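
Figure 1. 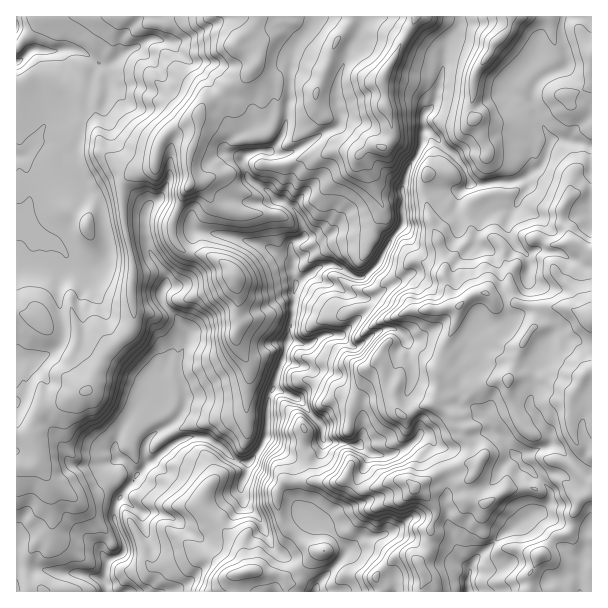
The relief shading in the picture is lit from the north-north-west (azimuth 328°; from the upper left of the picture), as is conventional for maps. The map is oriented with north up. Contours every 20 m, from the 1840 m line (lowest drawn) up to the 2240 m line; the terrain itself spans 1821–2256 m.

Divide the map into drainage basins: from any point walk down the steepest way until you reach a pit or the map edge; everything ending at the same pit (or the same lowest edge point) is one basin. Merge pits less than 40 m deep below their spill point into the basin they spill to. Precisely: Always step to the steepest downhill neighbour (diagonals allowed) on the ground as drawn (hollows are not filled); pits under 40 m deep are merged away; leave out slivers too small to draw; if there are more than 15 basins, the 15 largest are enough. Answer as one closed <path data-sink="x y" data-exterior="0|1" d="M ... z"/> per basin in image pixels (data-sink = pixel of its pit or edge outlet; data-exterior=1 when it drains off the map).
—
<path data-sink="104 581" data-exterior="0" d="M591 16l-331 0-2 2-4 8-19 18 19 19-1 6-11 11-14 6-10 11-9 3-9 8-1 8-4 4-24 10-11 13-4 22-3 3-19 6-10 8-2 33 11 51 0 60-5 7-25 24-13 30-4 4-24 12-17 3-13 16-1 10 6 15 1 14-9 7-13-1 1 125 268 0 1-10-3-4 20-12 14-13 7-1 15-18 12-5 15-18 27-11 11-1 13-13 23-14 22-8 15 0 3-2-8-7-2-8-6-9 0-9-7-4-5-10-15-9-3-5 43-13 21-9 8 0 2 2 0 12 12 30 7 9 17 9 8 19 9 2 11 6 6 0 14-13z"/><path data-sink="17 62" data-exterior="1" d="M258 16l-242 1 0 448 2 3 11 0 9-7-1-14-6-15 0-6 5-10 9-10 17-3 24-12 4-4 13-30 25-24 5-7 0-60-11-51 2-33 10-8 19-6 3-3 4-22 11-13 24-10 4-4 1-8 9-8 9-3 10-11 14-6 11-11 1-6-19-19 19-18z"/><path data-sink="468 591" data-exterior="1" d="M506 379l-8 0-21 9-43 13 3 5 15 9 5 10 7 4 0 9 6 9 2 8 8 7-3 2-15 0-4 4-11 1-32 19 18 16 3 6 0 6-6 12-2 23-10 12 6 12-2 17 105 0 2-2 0-15 9-18 16-19 16-5 2-6 0-11 5-9 0-6 15-10 0-35-2 0-12 12-6 0-11-6-9-2-8-19-17-9-7-9-12-30 0-12z"/><path data-sink="315 591" data-exterior="1" d="M416 488l-12 11-11 1-27 11-15 18-12 5-15 18-7 1-14 13-13 10-6 1 2 14 95 1 1-4-6-12 17-17 6-3 12 0 8 6 9-11 2-23 6-12 0-6-3-6z"/>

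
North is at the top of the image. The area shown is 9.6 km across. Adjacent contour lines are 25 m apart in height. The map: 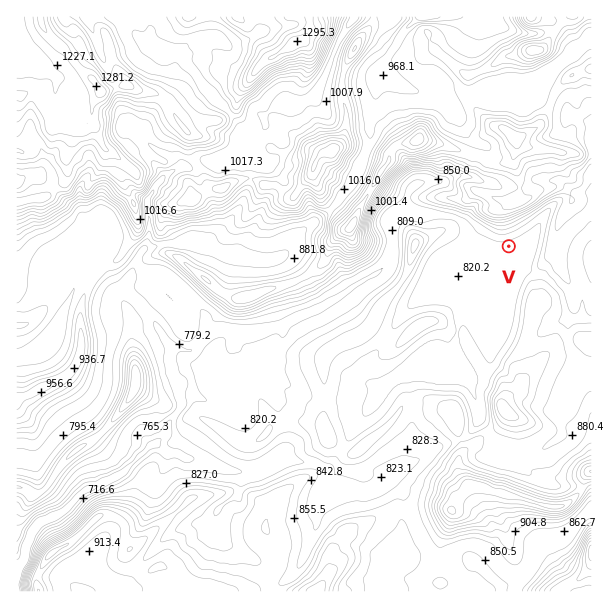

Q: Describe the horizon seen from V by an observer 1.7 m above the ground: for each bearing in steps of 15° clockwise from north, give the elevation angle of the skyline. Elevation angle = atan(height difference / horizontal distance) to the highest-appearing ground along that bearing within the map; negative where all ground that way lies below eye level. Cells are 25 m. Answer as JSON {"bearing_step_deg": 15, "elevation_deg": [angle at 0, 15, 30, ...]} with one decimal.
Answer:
{"bearing_step_deg": 15, "elevation_deg": [18.5, 16.6, 11.4, 5.1, 5.1, 5.5, 5.7, 5.1, 3.7, 2.2, 3.8, 3.1, 3.5, 2.5, 1.4, 2.0, 1.5, 2.1, 6.5, 7.7, 8.4, 8.8, 15.5, 18.4]}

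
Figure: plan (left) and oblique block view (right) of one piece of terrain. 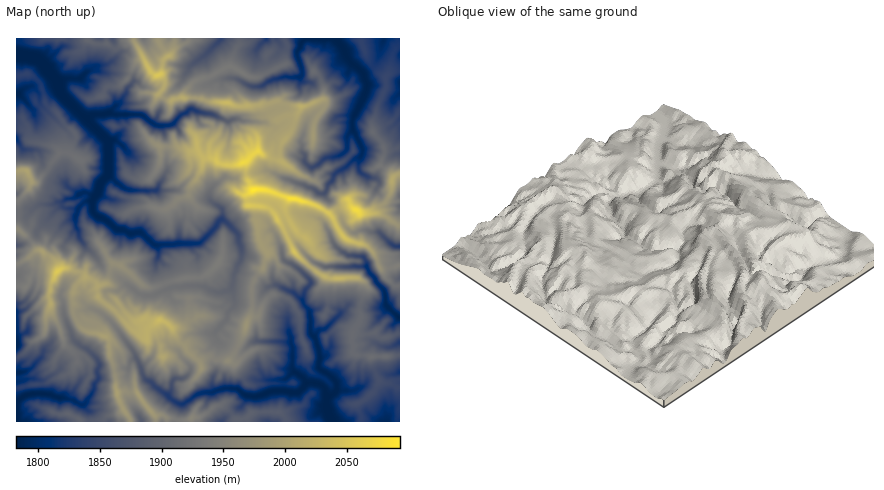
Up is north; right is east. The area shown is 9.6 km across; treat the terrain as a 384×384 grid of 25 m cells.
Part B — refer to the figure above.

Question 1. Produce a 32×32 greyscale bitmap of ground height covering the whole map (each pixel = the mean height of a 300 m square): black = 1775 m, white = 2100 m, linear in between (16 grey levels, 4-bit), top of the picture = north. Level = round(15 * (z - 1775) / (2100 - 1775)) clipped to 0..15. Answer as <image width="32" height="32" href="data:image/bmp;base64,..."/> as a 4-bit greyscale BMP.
<image width="32" height="32" href="data:image/bmp;base64,Qk12AgAAAAAAAHYAAAAoAAAAIAAAACAAAAABAAQAAAAAAAACAAATCwAAEwsAABAAAAAAAAAAAAAAABEREQAiIiIAMzMzAERERABVVVUAZmZmAHd3dwCIiIgAmZmZAKqqqgC7u7sAzMzMAN3d3QDu7u4A////ABI0VEV4aYZ3VVVEUyECMhITMiI2mJdTRmZDNDMhE0MiERIkNpmFNVMiIhERIREkMyNFVUaYZWV3REQyERESM0MjVWZWh2eIeXd1QyEhI0RDREZmWId5qZiIh2UiMTVmZTZWZnmXqpmYd4dkIzI1ZVQlh2iZiruqmHeIdSQiRmVURph5mJu7uZiHiXU0JDVlMjaYiYmqmYiId3iGRCREZCJmmJmpmHd3h3Zod1NGZmYkd5qaqYiHd3d2aHVVSJmWNnicqpiIdWd3d2eHdomIc3eImph4iHRWZndWmXmZhkWHaId1aGZSIzRnV5mauniZdXZ2RHUiI1RTRkipu7qbl1Z2VTQyIzV2ZkRYqrupuqiJZlQyE1Znh3dlery7u7vbqHZUMRJFZniHZ6zM3bicuZiIZTISI0RnmHm93KhmaIZ5mWVVMSVnaJqZq6mJh0VUenZmZkE0V3irvNyqp1RDJXdEVmZBIleJu8vNy5d2MiNlNVZkIRR4eau6vLqol1IUVERFUhI0YzWpmJqqqZdSJVQyNCAREiRkVVeJmqqYQhRDIjICMyRomWirqqqqqnMSMhIgE0VFiZmYiIZndWdUITIiEBE0Vnund3ZmUzJFQhEyIQEiI1ebp1Z3dmZSVCESMwASRERXqahkVmVVUkMQIiISI0VVaImZdkVlNEERESIS"/>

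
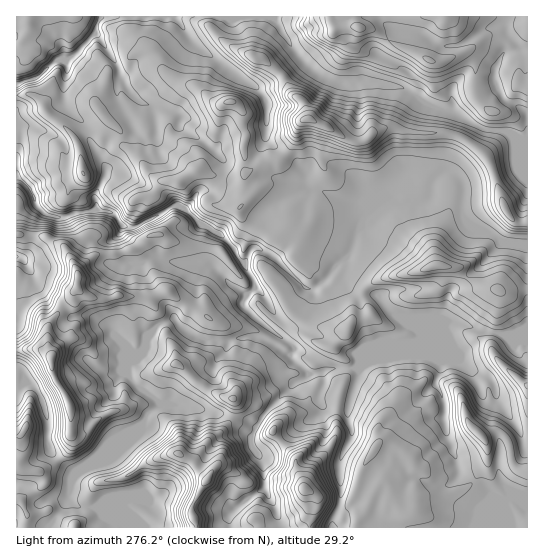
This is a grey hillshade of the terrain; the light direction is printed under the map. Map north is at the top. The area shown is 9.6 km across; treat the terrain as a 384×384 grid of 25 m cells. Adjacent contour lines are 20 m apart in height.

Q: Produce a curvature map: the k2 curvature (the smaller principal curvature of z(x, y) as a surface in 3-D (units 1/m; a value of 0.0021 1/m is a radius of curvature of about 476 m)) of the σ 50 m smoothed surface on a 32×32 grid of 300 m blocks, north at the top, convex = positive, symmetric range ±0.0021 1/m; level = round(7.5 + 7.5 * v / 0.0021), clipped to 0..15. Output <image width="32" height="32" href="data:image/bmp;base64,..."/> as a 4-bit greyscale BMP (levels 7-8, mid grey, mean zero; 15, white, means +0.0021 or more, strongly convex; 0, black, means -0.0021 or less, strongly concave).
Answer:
<image width="32" height="32" href="data:image/bmp;base64,Qk12AgAAAAAAAHYAAAAoAAAAIAAAACAAAAABAAQAAAAAAAACAAATCwAAEwsAABAAAAAAAAAAAAAAABEREQAiIiIAMzMzAERERABVVVUAZmZmAHd3dwCIiIgAmZmZAKqqqgC7u7sAzMzMAN3d3QDu7u4A////AHZXZ3d0Z1WIRmFnd3d3d3d1ZWd3ZHRVNjd3N3d4d3d3RmZlRFQ2VXBphxd3d2d3ZndlRFZlVXVxVoQ4d3d2d1hlNTdUeIZ4NDg2J3eHdWZVhDlzdTV1VDZTZTWHeGRnZGQ3ZEVkVFVThUVGh3dFhmRCOFR3VlQ1ZFdmRnd3RmRGUGZWZVdmaHZVd2V4hThGRkRldmZ2dkh2ZlV1d4hGRGU2hEd3Z3dWZ3VlVmVVZlZjR2V2Z2dkRFZUZ2Vnd3dnRzdXZXdVNodjV2eGdnd2U1ZHVEVWdGd3Jmd3dnVVVniGdFh2hnd3djN3Z3ZFZ3Z4lnZHZVZnZmU2dGZ3ZVRFZ4Y2R1RlZWZmGCeHd2Z4h1SGVmZEZ2d3cDJnd3d2Z3ZWVYdliQB3YwV3iId3d2ZmZTRAAAEFATJ3d4eHd3d3d2SFYZc0aYIld3Z3d3d3d3dmhBV1gmRWhGd3Z3d3d3d3ZnRIhoNWdWhmd3Z3VWd3d1dWR4VWd3Z3R2ZVVVdlVVV4V2ZGV3ZnZXZzVlZ2hXh3Y0ZWdmd3d1VmclqHdYhmUxZlR2aHdmZniII0dWVmVEWHVAZmd2Z3d1QiV1RFVEZkhlhgVHhHh3diNnU1ZFZXdWZ3iCFlZ3d2NZhjZWdVeHd3V3doE3eHZXZmVFhmV2VVV3d3eHJEVVZlZlVnZ2ZniHZ3"/>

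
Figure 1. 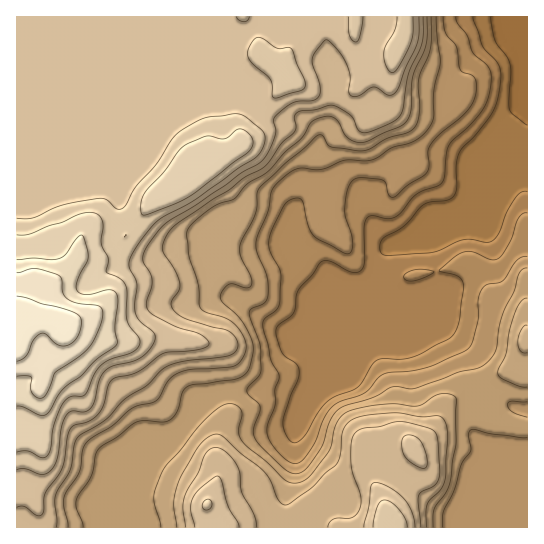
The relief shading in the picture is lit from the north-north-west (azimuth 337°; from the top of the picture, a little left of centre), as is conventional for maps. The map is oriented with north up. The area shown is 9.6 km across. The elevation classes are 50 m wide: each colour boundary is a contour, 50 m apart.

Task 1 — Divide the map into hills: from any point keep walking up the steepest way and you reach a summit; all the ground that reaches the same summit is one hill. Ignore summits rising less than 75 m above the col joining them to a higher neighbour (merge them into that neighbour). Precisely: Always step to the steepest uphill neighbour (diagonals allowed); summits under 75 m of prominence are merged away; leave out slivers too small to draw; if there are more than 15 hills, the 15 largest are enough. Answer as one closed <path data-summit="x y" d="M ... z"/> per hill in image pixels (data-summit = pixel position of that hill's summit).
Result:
<path data-summit="17 319" d="M527 16l-511 1 1 511 125 0 1-11-6-19 0-11 4-13 14-20 25-21 23-30 19-11 37-3 18 0 29 11 6-9 35-85 16-18 12-7 15 16 12 8 11 0 21-6 6-5-9-56 16-9 26-5 8-14 8-21-1 34 25 12 15 2z"/><path data-summit="389 527" d="M375 281l-12 7-14 14-38 93-11 19-5 21-2 38-8 25 0 29 242 1 1-118-14-3-23-12-7-8-4-8-8-26-11-12-24-21-40-17z"/><path data-summit="207 505" d="M277 389l-55 3-13 7-10 8-19 26-25 21-14 20-4 13 0 11 4 11 2 19 142-1 0-29 10-33 0-30 5-21 8-15-5 1z"/><path data-summit="526 341" d="M489 189l-8 21-8 14-26 5-16 9 9 56-6 5-29 7 32 14 35 33 8 26 4 8 7 8 23 12 13 2 1-171-23-6-17-9z"/>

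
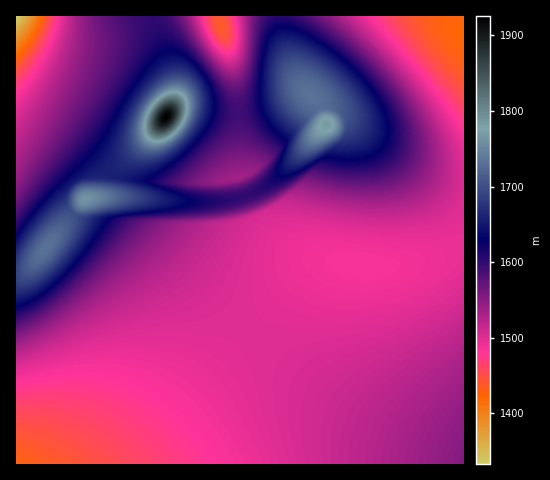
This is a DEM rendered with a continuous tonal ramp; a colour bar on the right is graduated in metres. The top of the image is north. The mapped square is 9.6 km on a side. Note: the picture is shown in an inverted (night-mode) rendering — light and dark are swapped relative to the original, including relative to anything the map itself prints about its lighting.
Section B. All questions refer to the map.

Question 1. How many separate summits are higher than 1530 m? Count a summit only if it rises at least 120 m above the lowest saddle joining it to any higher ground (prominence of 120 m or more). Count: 2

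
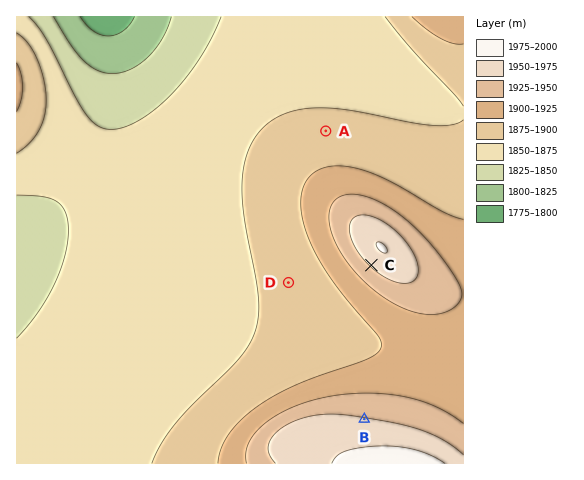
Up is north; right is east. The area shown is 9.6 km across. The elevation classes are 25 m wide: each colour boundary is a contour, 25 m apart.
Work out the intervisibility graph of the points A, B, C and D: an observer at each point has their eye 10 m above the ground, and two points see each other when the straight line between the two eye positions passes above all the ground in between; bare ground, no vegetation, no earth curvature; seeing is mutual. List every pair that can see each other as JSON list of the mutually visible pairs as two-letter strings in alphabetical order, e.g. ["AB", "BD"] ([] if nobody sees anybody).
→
["BC", "BD", "CD"]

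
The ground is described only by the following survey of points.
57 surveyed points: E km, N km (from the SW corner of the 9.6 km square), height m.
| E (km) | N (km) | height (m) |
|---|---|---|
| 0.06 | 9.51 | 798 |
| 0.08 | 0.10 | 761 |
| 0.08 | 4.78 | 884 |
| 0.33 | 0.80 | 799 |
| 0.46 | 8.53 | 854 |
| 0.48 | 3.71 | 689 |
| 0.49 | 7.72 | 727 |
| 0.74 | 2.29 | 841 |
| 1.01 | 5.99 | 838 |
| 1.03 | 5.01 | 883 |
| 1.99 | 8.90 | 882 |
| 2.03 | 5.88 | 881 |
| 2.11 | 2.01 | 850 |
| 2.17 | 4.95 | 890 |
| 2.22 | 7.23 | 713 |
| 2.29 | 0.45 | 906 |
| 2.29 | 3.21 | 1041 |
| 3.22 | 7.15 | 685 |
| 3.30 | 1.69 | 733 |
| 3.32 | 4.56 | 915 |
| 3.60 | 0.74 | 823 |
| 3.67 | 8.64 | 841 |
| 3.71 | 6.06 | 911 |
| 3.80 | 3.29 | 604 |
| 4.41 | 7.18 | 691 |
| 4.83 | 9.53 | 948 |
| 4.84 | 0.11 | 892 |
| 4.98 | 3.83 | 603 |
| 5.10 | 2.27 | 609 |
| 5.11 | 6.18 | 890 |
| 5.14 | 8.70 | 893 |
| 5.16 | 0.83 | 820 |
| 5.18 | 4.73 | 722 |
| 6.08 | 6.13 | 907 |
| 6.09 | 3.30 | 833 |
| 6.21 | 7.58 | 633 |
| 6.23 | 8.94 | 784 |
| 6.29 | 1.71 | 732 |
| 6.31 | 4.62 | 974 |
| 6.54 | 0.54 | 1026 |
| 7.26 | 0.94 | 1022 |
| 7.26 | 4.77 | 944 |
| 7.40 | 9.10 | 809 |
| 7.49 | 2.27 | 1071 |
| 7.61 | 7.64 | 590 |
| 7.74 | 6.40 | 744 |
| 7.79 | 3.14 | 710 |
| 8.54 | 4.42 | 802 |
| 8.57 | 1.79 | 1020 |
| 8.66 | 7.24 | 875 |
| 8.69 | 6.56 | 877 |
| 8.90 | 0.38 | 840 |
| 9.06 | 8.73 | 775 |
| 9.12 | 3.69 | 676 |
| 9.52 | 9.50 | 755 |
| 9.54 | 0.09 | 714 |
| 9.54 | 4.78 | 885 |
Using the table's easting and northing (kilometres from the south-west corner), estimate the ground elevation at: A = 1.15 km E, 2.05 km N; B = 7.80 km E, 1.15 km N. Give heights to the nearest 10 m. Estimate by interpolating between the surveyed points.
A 880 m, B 1070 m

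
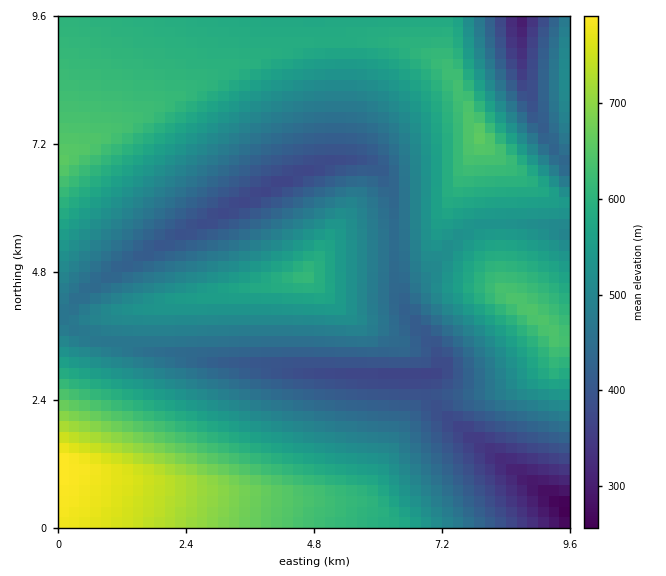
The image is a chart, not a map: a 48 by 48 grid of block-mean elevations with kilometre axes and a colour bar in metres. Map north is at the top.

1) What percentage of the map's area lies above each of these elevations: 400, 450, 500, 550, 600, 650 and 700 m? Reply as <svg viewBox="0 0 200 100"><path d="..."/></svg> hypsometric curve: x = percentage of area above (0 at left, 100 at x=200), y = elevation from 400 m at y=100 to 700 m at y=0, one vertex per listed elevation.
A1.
<svg viewBox="0 0 200 100"><path d="M180 100l-29-17-34-16-35-17-38-17-28-16-6-17"/></svg>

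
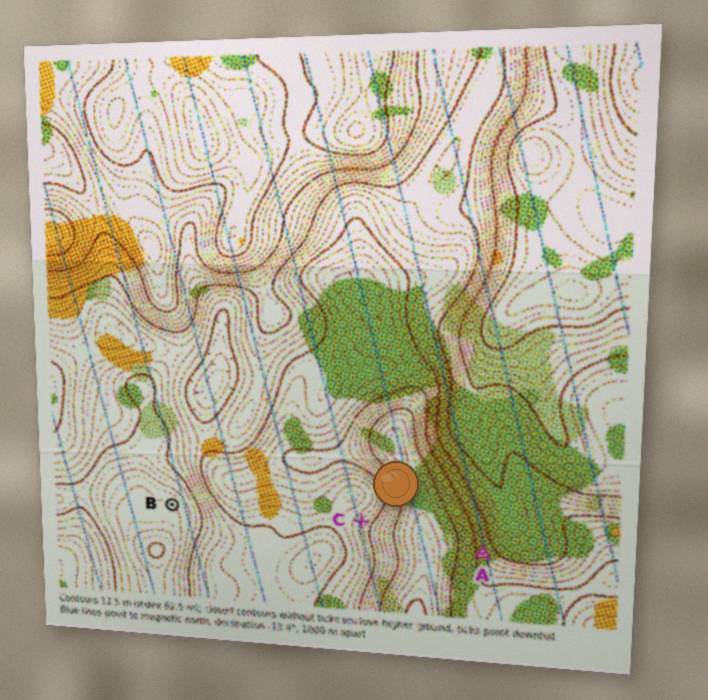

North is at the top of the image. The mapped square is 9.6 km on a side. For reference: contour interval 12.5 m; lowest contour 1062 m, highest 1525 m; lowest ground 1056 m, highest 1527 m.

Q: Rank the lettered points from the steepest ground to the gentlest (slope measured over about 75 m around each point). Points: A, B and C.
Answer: A C B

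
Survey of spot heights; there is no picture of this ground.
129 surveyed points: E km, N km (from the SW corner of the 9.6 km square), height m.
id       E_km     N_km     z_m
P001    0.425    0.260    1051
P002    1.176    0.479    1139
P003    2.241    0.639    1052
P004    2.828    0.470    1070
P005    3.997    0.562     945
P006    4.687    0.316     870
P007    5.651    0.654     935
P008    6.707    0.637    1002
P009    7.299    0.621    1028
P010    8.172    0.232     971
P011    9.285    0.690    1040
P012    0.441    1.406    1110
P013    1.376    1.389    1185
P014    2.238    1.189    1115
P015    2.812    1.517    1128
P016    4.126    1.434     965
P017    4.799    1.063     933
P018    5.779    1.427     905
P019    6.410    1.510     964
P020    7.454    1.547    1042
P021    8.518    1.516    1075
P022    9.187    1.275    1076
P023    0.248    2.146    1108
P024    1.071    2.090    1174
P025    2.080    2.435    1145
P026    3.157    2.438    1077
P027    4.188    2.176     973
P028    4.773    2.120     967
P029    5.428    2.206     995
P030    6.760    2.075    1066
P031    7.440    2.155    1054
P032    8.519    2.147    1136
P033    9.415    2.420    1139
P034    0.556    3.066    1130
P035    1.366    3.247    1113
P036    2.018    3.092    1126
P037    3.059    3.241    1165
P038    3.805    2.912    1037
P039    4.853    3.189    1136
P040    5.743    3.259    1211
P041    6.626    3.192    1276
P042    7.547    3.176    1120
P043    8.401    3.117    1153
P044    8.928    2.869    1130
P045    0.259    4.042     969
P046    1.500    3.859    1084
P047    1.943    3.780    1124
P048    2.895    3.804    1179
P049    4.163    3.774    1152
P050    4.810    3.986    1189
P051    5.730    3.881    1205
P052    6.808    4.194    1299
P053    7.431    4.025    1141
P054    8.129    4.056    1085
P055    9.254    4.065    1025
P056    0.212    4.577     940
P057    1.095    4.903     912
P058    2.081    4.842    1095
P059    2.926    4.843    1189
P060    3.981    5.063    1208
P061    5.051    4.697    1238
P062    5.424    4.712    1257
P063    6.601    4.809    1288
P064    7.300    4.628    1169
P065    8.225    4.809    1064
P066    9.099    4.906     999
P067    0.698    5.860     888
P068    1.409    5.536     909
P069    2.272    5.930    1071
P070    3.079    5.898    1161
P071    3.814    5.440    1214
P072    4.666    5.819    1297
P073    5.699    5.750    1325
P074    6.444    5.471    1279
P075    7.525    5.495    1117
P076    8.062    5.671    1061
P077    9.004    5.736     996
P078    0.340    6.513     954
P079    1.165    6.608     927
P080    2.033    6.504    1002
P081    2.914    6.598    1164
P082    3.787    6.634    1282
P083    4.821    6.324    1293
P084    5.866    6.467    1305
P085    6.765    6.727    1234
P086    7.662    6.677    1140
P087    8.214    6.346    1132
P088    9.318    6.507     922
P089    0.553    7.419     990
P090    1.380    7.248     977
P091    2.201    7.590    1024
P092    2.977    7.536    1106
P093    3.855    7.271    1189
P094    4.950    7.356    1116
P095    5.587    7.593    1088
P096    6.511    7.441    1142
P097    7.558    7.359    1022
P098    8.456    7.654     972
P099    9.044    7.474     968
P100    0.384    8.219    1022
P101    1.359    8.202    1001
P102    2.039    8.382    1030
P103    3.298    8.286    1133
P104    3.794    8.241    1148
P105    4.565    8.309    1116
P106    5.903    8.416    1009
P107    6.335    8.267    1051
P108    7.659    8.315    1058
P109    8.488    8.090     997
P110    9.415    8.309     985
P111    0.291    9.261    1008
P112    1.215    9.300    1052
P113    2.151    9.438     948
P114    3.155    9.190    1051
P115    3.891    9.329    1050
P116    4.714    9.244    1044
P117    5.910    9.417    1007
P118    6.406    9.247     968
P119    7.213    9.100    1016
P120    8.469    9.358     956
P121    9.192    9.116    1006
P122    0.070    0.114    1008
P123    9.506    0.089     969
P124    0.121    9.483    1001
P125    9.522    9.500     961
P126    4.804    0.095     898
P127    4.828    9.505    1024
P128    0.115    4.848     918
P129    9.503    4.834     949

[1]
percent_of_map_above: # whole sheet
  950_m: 91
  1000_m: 76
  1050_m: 58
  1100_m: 42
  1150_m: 26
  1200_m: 13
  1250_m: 7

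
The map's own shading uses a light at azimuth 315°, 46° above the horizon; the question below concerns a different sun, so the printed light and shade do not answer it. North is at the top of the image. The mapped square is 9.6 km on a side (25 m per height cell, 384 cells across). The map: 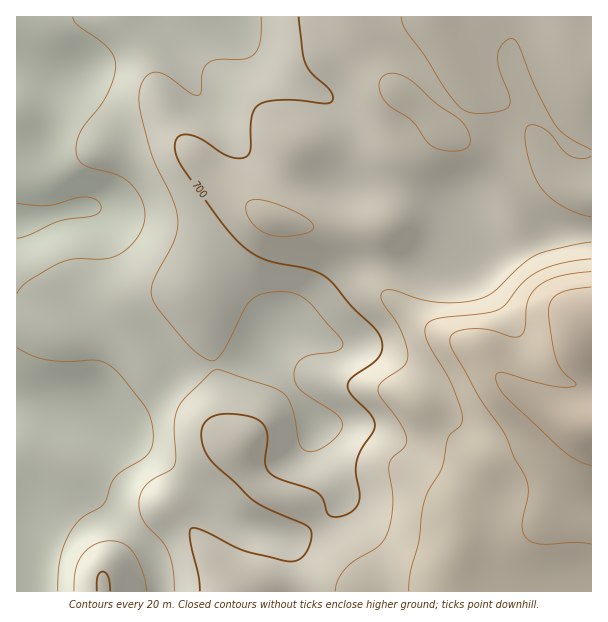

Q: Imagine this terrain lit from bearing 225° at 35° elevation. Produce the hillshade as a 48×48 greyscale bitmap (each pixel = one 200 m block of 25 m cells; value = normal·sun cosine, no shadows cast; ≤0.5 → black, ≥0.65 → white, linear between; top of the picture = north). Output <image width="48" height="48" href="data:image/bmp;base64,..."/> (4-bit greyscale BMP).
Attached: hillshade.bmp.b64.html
<image width="48" height="48" href="data:image/bmp;base64,Qk32BAAAAAAAAHYAAAAoAAAAMAAAADAAAAABAAQAAAAAAIAEAAATCwAAEwsAABAAAAAAAAAAAAAAABEREQAiIiIAMzMzAERERABVVVUAZmZmAHd3dwCIiIgAmZmZAKqqqgC7u7sAzMzMAN3d3QDu7u4A////AIibupdVVoqqmHZlZniIiIiZiId3iIiIiIiauoZVV4q6mGVVVniId4iZiId3iIiIiIiaqXVEV5u6hlRFV4iHd3iZiIh4iIiIiIiZmGVFaKuoZERVd4h3d3iZmIh3iIiIiIiYh2VWiruWREV3iYh3d4mZmId3iIiIiIiIh2Zoq7p1RWiZmYd3d4mZmId3iIiIiIiIh3eJu6dUV5qqmHd3eJqZmId3iIiIiIiIh3iaqXVFiaqph2Z3iaqZiId3iIiIiIiIh3iJl2VomqmHZVZ4mqqYiIiIiIiImYiId3eIdmaKuph1VVZ4mqmIiIiIiJmZmYh3d3d3d3iqqpdlVWZ4mpiIiIiIiZmaqnd3dmZneJqqqYdlVWd4mYeImYiIiZqqqndmZmZniaupmHZVVmd4iIiaqYeImqq6qmZmZmd4mrqph2ZVVneImZq7mHiaq7qqmHd3d3eJqqmYdlVEVniau8zKh4m7u6mYd3d3d3iaqpiHZlVFV4mrzMyod4vMuph2ZoiIiImqqYh3ZlVVaJqru6mHaKzcqHZmZoiIiJmqmYiHdmVmeJmYiIdmeb3Kh2Z3iJmZmZmpmIiIdmZ3iId3d3d4m9y4ZWeImZmZmJmZiImYh3d3h3ZneIiavMuWVWiZqoiIiIiYiJmYh3d3d3d4maq7zKhlRXmqqYiHd4iYiJmYh3d3d4iaq7u7qXVERoqqmYd3eIiIiZmYd3d3iImrvMupdUM0V5qpiHd3eIiIiZmId3d4iZq7u7mGQzM0aKqYd3d3iIiIiZiHd3eImau7updURERWeJmHZXd3iHd4iIiHd3iZqruqmHVVVWZneHdlRHd3d3d3iIh3d4mqq7qph2ZWZ3d3d2VDM2Z3dmZ3iIiHiJq7uqqYiHd3d3d4iHVDM2ZmZmZ3iIiIiau7qpmYiId3d3eIiHZVRGZmZmZ4iIiJmry6mYiIiId3d3eImIdmZnd2Zmd4mZmZq7uoh3d3d3Zmd3iJmHeIiIiHd3iZmqqqu6mGZmZmZmZmd3iJmHiZmZiIiImqqqq7updlVVZmZmZ3d4iZiImZmIiImaqqq7u6qHZWZmZnd3d4iIiZiImId4iJmqqqq7u6hmVnd3d3iIiIiJmYiIiHd4iJmqmZq7uoZVZ4iHd3iJmIiZmIiIh3d4iJmZiJq7qGVWiZh3d3iJiImYiHiId3d4iJmIeJq6hkRnmYd2Z3iIiIiId3iId3eIiIiHeJqpdUV4mHdmZniZiIh3d4iHd4iIh4iHiJqXZVaJmHZmZ3iZmId3eIiHeIiHd3d4iaqGVWiZh2Zmd4mpmHd3iHd3eIiWZ3d4iZl2VniIdmd3iJqph3eIh3d3iImXd3d4iZh2Z4iHZneIiZmYdneIh3d3iJiHeIiImZh2d4d2Z4iJmZmHd3iId3d4iIiIiIiZqph3d3dmeImZmZiHeIiHd3d4iIiIiImaqph3d3d3eJmZmYiIiIiHd3d4iIh4iImaqYd3d3d3iZmZmIiIiIh3d3d4iIh4iImZmId3h3d4iZmZiIiIiIh3d3d4iIhw=="/>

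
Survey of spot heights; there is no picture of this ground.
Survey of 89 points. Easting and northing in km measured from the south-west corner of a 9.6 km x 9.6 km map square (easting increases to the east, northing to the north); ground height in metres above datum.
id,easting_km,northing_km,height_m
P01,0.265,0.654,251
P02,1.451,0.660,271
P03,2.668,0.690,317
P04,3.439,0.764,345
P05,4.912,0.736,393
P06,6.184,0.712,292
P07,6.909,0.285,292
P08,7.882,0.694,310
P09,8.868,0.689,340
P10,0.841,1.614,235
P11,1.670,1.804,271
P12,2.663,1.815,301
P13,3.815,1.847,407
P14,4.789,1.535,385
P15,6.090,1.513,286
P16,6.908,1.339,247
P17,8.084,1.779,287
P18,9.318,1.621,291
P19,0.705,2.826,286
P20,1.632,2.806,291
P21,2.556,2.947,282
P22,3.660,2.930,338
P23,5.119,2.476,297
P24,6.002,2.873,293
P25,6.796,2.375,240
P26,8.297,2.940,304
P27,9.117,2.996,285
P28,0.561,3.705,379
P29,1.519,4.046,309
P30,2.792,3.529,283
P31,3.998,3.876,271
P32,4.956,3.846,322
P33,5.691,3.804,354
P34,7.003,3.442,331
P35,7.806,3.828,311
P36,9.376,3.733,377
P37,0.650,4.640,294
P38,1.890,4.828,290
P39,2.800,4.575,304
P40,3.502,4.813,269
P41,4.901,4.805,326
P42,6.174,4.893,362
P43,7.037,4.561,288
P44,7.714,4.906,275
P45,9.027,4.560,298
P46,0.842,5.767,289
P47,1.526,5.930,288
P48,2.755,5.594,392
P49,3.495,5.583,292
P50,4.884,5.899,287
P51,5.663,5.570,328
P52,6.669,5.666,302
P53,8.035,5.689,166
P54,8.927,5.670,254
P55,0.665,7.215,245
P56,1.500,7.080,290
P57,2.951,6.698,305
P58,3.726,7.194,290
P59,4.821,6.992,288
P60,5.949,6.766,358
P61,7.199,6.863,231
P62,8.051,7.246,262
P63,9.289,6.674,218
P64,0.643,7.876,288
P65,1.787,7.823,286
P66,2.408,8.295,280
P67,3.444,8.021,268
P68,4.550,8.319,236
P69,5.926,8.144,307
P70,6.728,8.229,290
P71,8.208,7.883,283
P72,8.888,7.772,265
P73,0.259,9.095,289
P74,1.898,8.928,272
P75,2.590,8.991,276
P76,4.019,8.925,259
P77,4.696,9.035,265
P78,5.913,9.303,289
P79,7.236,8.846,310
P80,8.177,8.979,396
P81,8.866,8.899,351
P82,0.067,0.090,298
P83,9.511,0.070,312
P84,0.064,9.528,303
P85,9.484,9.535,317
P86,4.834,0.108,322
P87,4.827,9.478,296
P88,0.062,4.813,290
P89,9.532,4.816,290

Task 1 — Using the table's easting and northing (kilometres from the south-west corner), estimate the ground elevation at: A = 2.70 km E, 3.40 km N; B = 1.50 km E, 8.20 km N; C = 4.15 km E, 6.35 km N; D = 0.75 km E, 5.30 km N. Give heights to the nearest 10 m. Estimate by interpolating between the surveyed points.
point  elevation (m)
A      290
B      270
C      300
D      290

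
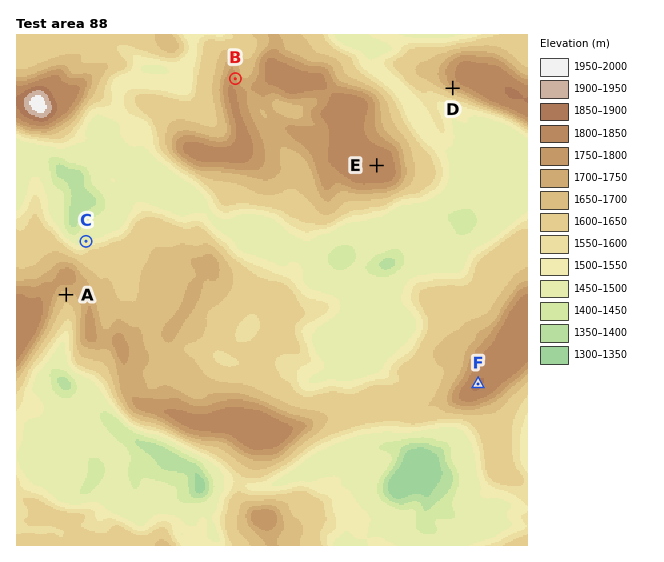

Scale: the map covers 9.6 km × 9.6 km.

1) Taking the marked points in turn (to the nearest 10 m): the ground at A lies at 1680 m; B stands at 1760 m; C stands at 1500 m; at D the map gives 1730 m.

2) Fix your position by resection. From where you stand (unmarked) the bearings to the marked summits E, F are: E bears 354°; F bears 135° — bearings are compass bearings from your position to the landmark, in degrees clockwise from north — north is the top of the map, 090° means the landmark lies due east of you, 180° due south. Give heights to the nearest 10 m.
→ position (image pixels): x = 390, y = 296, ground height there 1490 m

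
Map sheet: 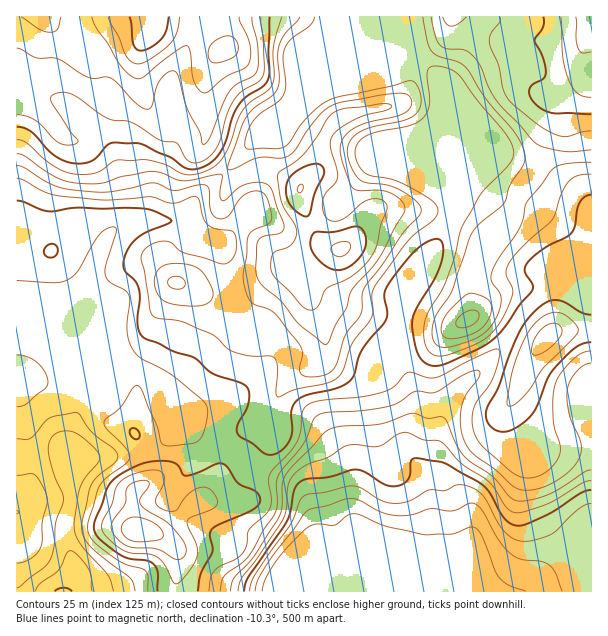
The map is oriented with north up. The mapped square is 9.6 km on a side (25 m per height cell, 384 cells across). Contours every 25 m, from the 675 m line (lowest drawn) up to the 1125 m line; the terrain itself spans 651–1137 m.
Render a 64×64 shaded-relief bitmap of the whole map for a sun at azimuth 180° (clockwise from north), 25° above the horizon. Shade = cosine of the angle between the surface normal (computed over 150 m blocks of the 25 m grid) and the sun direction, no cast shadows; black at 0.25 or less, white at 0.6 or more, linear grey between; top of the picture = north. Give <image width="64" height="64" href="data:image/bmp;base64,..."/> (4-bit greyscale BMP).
<image width="64" height="64" href="data:image/bmp;base64,Qk12CAAAAAAAAHYAAAAoAAAAQAAAAEAAAAABAAQAAAAAAAAIAAATCwAAEwsAABAAAAAAAAAAAAAAABEREQAiIiIAMzMzAERERABVVVUAZmZmAHd3dwCIiIgAmZmZAKqqqgC7u7sAzMzMAN3d3QDu7u4A////AJq7uYh4iZh3eIiIiaqpiHeIiId3d3iIiIiIiJmZiIiIqru5iIiaqYeJmYmavMuYh4iIiHd3eIiIiIiImZmYiIiqu6mZqrzcupqqmrzu7bmIiIiIh3eIiIiIiIiZqpmIiKqqmZvN3v/tu6marN7uypiIiIiIiIiIiIiIiZqqqZiImZmJrN7v//7Kh3iJm97sqYiIiIiIiZmYiIiJqqqpiHeYiIms3u7v7admZ3d4ve7KmIiIiJmZmZmZiJq7uqmId4h3iJmruqqYZVZ4iIic7tupmIiZqqqpmZmZmru6qYh3iIiIdmd2VEM0aJqqqqvdy6qZmaq7u6qaqpmrzLuqmIiIiJh1RERDISR5qqqqu7uqu6qqu8zLuqqqqqvMzMuqmHeIiHZUVVVURWiZmImamJq7u7u8zMu6q6qqu7zN3cuqZnd3dlVWeIh2Vmd2Z3d3iru8zMy7u7qqqru7vN3d3ctWZmd2RERWiZdURWZmZmeau7zMu6qqqqmrzdzMzd3d3WZmZ3YyEBJGd2RFZmd3iru7u7u6mZmZmazu3My7vM3dd2Z3d0IQABJGZUVmd4ms3Lu6qqmYiImave7su6qqq7x3dnd3ZVRDMjRWVWd4ib3duqqqqZiImqq93cupmZmZmoh3d3iZmZhlRFZmZ4iJrN26qZqpmYmqqrvLuph3iIiIiIiIibu7qYdmZmZ3iImau7qZqqqZmqqqqqqph3d3d3eZmZmau6qXd3d3d3eIiIiZqqqqqqqqqqqZmZmYiHdmd5mau6qZh2Znd3d3d3eIh3iaq7u7u7qqqYiImqqYh2Z3mZqqqHZmVmd3d3d3d3iIeJq7u7u7u6mph3eJqpmHd3eZmamHZlZmZ3d3iHd3d4iavMzMu7u7qamHZmeJqYd3d5mZmHd2Zmd3d3iIiId3eazd3Mu7u7qqqYZURXmZmHd3iIiHd3d3d3d4iZmZmId4rO7tuqqqqqu6l1RFaJqYiHeIh3Z3d3d3d4iZmaqZiHibze25mZmau8y5dlVnmaqph3d2Znd3d3eImZmZmqmZh4iau6mHiImrzdyoZVaJq7qYVVVnd3d3eJmqqZmZmZmHd4iamYd3iavN7tuWVXm8zLtEVnd3d3eJqqqpmZmZmYiIiJmZmHd4ms7//shVaKvN3VVnd3d3eIqqmZmZmIiIiZmZiJqpiIiJve//63RWirzNd3d3d3d4iaqZmZmYiIiJqqmZmrqZiIiKzv/8lURomap3d3d3d3d4mqqZmZiIiZmqqZmqupmIdmeKzdy3QzVWZnd3iHd3d3eKq6qpmImZmqqpmZqpiIdlVFZ5q7ljIjNEiIiIiIiHdom7u6mIiJqqqpiImId3d2VDNEV5qoYyM1aZmZmYiZmHibu6mId4mrupiIiIh3d3ZURERFaJmGVFd6qqqpmZqqiJqpmHd3iauph4maqZmId2VFZlVWiIdmd3qqqqmZmaqYd3d2ZmeJqpiIiru8y6h3dlVnd2Znd3d3eZqqqZiImZhkREVVZniIiIibzMzMuYd2VWeIh3d3d3d5mZmZiHd4h2QyI0VWZ3d3iau8zMy6mHdlVomZmYh3d3iIiIiId2ZmZUMzRWZ3dmeJmZqqq7upiHZWeaqqqYiHeHd3eIiHZVRVVVVnd3ZVVnh2Zniau7qZh2ZomqqqqYh3d3d3iIhlRERWeJqoZDNGd2QzVniru7qHZVZ5mqqqmHd3d3eImYdlVVZ5vLhjJGiYUyJFeJq7updlVWeJqqmIeIiIiZqqqZiIiImsuXVXm6hkM0V4maqpl2VVVniZmIiImZqrvM3Mu7u6mJq6iImruXZlRWd3d3d3dlZmeIiIiImavN3u7u3cvMy5iKu6qZqpiIdTNEQzRXd2Zmd4iIiJmqvN7/7t3cy7zduHm83Kh4maqFIAARNWd3dVZ4iImZmbvN3u7dzMzMzO/8h5vcp1V5qXQQABRXd3d2VVeIiZmqzM3d3cu7vM3d//+3Z5mFM1eHVDM0V3d3d3dlRXiJqrvMzNzMu6u7zd3e/9lUREMiRWZUVnd3d3d3d3ZVeJq8zMzMy7uqq7vN3KrN23QhIiNFZmZ3d3d3d3d3d3eJq7zMu7u5mZmru7y6iJq7ljIjNFVnmZh3d3d3d3d3iZqru7vLuph3iaqru6mIiaqoZWVERnm826qYh3d3d3irqqu6qsy5h3d5qqq6iIiJmaqYd2Q1ec7//tyod3d3isu6qqqqy5h3d4mZqqmImZmaq7qYdDNGm97//sqHd3iszLuqqquph3eImZmqmIiJmZq8zLmGQhI1eKu7uod3iczLqqmau3d3eJmZmaqYiImYms3uyodkEAASNFeId3eby6qZiImqd4iJmZmZqZiIiZmazu7Kh3dTIQAAJFZ3eKuqmId3iaqImZmqmZqqmZiImavN7ah3d3dmVDIjVniKqpiId3eJmZmZmaqZmru6qYiZq8y6hnd3d3d3dlRXmqupmId3eImZmZmaqZmavMy6mImrupdmd3d3d3d3dmi8y6mYiHeIiIiZmaqYiZqrzMuYeJmYdmeHd3d3d3d3ec3bqZiIiIiIiJmaqYeJmZq8y6hmd3dmiaiHd3d3d3d5u7qZiIiIiIiImZqYd4mpiIqql2VVVVaKu5h3d3d3d4maqph3d3d3d4iZmYh4iamHeJmHdVVVVoq7uXd3d3d3iJmZmHZmZ3d3eJmZh3iJmYd3iId3VVZmibu5d3d3d3eImZmId2Znd4d3"/>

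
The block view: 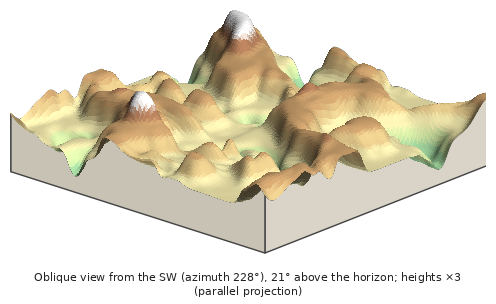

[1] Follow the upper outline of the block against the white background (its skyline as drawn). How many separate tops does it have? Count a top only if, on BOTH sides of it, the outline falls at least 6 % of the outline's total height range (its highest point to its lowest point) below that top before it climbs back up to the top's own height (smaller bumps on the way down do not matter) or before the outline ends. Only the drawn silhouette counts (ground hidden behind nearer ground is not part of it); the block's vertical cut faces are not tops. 6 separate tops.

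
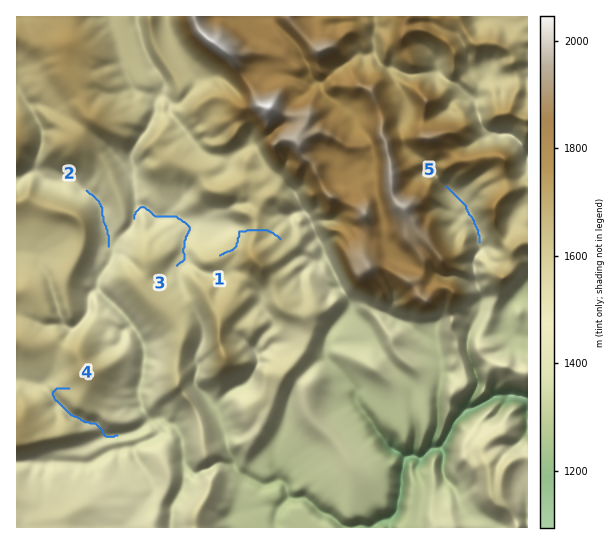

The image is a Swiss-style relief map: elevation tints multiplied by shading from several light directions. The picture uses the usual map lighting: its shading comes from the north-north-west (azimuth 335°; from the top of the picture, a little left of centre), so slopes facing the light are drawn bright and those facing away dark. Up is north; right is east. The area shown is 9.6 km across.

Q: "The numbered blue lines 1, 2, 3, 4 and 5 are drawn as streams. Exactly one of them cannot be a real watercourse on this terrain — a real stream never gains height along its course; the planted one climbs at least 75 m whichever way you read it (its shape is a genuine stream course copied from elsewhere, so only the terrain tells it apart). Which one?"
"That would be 1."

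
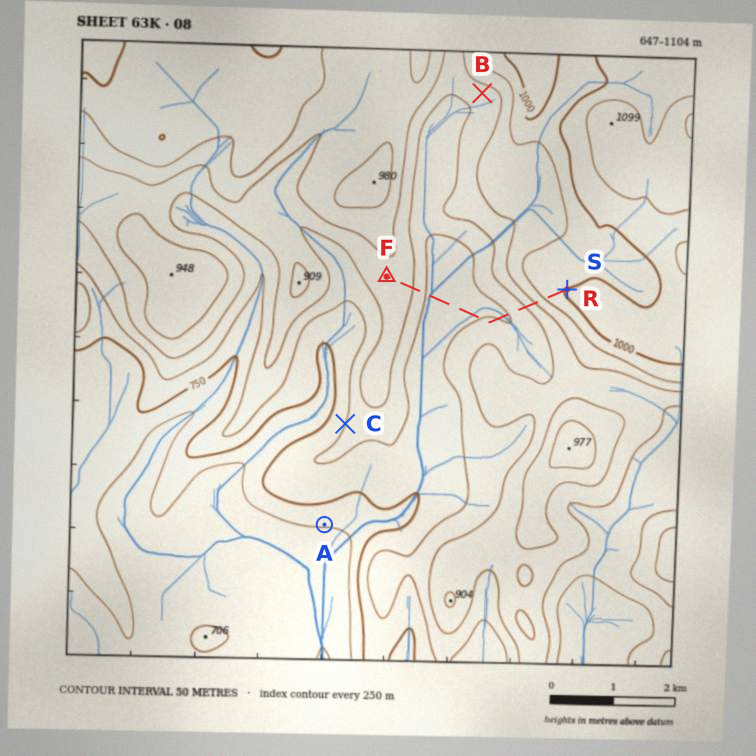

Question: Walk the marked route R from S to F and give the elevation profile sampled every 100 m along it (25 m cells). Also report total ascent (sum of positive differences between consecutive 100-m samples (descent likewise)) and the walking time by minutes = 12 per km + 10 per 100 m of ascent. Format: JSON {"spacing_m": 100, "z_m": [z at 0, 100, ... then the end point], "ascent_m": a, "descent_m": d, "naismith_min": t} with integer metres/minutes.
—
{"spacing_m": 100, "z_m": [1000, 997, 987, 970, 945, 915, 883, 853, 828, 810, 800, 798, 801, 808, 805, 798, 790, 789, 789, 789, 789, 789, 789, 789, 794, 814, 838, 859, 874, 882, 885, 884, 884], "ascent_m": 106, "descent_m": 222, "naismith_min": 48}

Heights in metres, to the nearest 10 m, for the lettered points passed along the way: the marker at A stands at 710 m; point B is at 880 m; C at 800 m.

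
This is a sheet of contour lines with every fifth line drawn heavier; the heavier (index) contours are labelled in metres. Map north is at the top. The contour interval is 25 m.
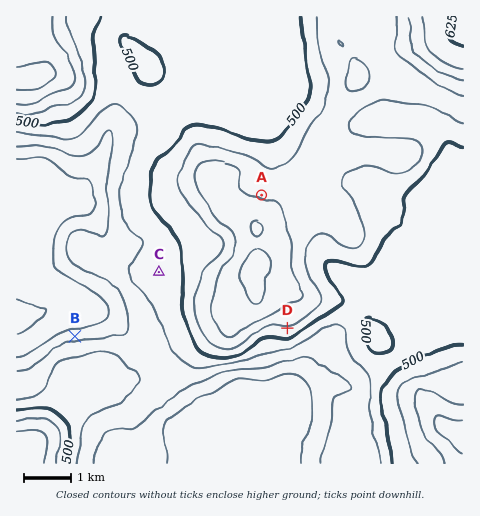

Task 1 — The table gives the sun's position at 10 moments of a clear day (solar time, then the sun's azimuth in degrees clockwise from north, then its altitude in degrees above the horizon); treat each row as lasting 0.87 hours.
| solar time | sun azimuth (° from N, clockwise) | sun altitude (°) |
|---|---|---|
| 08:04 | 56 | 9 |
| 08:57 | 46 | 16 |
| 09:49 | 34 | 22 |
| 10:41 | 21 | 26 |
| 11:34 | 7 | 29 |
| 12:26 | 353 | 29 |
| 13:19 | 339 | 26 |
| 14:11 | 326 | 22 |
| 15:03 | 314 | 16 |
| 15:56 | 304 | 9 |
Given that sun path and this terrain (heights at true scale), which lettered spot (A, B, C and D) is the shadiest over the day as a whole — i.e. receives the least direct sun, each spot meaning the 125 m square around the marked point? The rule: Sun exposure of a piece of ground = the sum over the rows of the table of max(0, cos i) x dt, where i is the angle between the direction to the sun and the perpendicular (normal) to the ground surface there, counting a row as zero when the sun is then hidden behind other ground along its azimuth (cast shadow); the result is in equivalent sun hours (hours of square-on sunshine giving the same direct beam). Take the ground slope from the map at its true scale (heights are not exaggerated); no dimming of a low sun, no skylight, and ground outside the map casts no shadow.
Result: D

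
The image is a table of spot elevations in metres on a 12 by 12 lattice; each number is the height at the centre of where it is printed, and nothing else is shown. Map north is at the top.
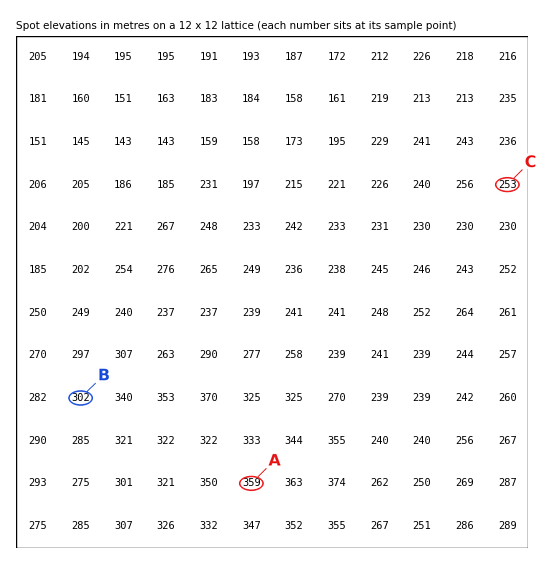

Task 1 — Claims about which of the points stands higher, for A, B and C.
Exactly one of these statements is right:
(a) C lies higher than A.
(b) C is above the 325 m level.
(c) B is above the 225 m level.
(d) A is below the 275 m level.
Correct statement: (c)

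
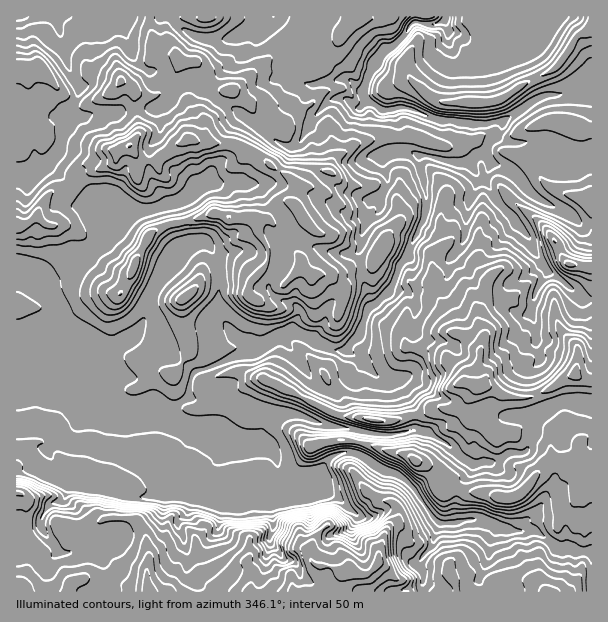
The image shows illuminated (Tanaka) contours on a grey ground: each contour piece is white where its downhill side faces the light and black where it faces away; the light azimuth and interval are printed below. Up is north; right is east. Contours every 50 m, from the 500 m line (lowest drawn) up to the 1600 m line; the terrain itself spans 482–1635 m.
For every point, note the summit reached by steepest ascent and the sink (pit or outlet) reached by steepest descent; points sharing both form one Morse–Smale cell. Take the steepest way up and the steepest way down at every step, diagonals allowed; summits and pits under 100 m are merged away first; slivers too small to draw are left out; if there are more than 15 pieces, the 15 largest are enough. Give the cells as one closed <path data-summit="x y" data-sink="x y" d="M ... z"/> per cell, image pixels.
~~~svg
<path data-summit="351 572" data-sink="446 18" d="M591 85l-19 3-17 8-15 1-33 23-18 4-48-3-36-13-13 2 6 15 2 25 8 1 12 5 0 9 7 32-1 18-17 34 0 5-11 15-4 15-4 7-23 20-7 24-11 10-2 5-15-1-32-15-12-2-37 22-15 2-27 12-14 4-5 9-2 17-14 10-4 0-8-5-37 3-11-8-4-9-9-9-65-26-7 0-4 3 0 12 3 6 5 5 31 16-14 1-6-3-12 0-16 4 0 193 83 1 5-23-4-20-8-6 16-3 8-6 4-9 0-16 2-12 45-1 16-14 7 9 2 9-5 12-9 9 0 6 4 7 6 23-1 16 11 14 0 5 224 0 2-16-6-12 15-19 6-23-7-6-16-24-9-11-15-9-5 0-12-6-9-8-11-5 5-15 0-6-3-2-24-3-3-2 8-20 0-6-4-6 21-18 8-13 15 16 6 2 14 0 10-6 2-12 0-18 4-8-2-10 3-9 0-14-3-6-8-6 25-2 16-7 3-6 0-13 16-24 4-32 10-25-2-8 7 1 5-5 3-7 21 7 12 16 19 16 21 9 15 12 6 1 7-2z"/><path data-summit="228 216" data-sink="446 18" d="M243 115l-8 7-6 9-3 25-14 14-8 14-26 19 10 40 10-2 8 1 8 12 6 30-2 30 18 23 15 6 6 6 31-17 8 0 31 16 20 2 2-5 11-10 7-24 5-5-10-27-4-27 3-6 0-10 3-9 6-11 9-6 1-13-18 2-39-21-5-5 0-39-9-8-7 12-8 8-7 0-14-7z"/><path data-summit="483 386" data-sink="446 18" d="M479 174l-3 0 2 8-10 25-4 32-16 24 0 13-3 5 0 10 13 15 5 11 0 19-5 7-8 1-6-2-16-2-14-8-4 12-1 27-7 8-5 2 5 3 12 24 1 21 14 4 15 9 18 16 11 6 18-1 21-11 12 0 4-3 7-18 1-11 10-11 9-6 9-3 28 1 0-101-8 0-23-20-10-6-9-10-20 14-15 6-15-4-10-8-2-6 1-9 18-14 17-18 0-4-20-21-12-23z"/><path data-summit="129 146" data-sink="446 18" d="M300 16l-25 0-14 12-37 12-27-3-18-11-8-10-21 0 0 11 6 24-10 18-14 16-12-3-9 10-21 11-12 1-4-2-7 11 1 10-4 8-3 13-13 21 14 11 13 4 9 6 7 15 12 12 5 16 2-5 13-12 32-2 33-12 20-18 4-10 14-14 3-25 13-16 24 17 6-12 2-9 7-5 12-3 9-8 6-11-8-4-8-9 0-11 9-30z"/><path data-summit="513 497" data-sink="446 18" d="M363 362l-8 13-21 18 4 6 0 6-8 20 3 2 24 3 3 2 0 6-5 15 11 5 9 8 12 6 5 0 15 9 30 41 21 1 7-3 17 0 25 10 27 0 27 20 8-2 6 4 17-1-1-149-27-2-9 3-9 6-10 11-1 11-7 18-4 3-12 0-21 11-18 1-11-6-18-16-15-9-13-3-1-17-13-29-6-4-6 2-12-4z"/><path data-summit="591 27" data-sink="446 18" d="M591 16l-144 0-4 6-9 3-20-3-12 17-10 9-8 2-10 13-8 20-2 15 2 4 17 8 22-2 36 13 14 0 12 3 34-2 39-25 15-1 17-8 20-4z"/><path data-summit="129 146" data-sink="446 18" d="M345 98l-15 2-17 17-3 9 8 8 0 39 21 15 14 5 9 6 18-2-1 13-9 6-6 11-3 9 0 10-3 6 4 27 10 26 2 1 16-15 12-28 7-9 0-5 17-34 1-18-7-32 0-9-12-5-7 0-3-4 0-22-4-14-2-2-9 1-15-8-11 6z"/><path data-summit="135 264" data-sink="446 18" d="M177 202l-22 8-35 4-10 10-7 19-7 7-44 31 3 16 6 8 0 12-3 10 4 11 48 50 4-8 1-32 19-14 8-10 6-24 8-16 19-29 13-12z"/><path data-summit="549 591" data-sink="446 18" d="M482 520l-43 4-6 21-15 19 6 12-1 16 169-1-1-39-16 0-6-4-8 2-27-20-27 0z"/><path data-summit="351 572" data-sink="446 18" d="M446 16l-144 0-1 14-9 30 0 11 8 9 8 4-11 16-7 4-9 2-7 5-2 9-6 12 12 10 9 4 7 0 8-8 11-21 17-17 15-2 9 8 6 2 6-6-2-13 3-11 17-27 12-7 18-22 20 3 9-3z"/><path data-summit="185 297" data-sink="446 18" d="M201 241l-18 6-13 14-20 35-8 28-10 11 11 8 37 18 14 11 15-4 22-10 20-4 5-4-5-7-15-6-16-20-2-48-6-18-6-9z"/><path data-summit="17 225" data-sink="446 18" d="M47 164l-15 11-16-1 0 107 20 7 20 13-4-20 44-31 7-7 5-9 0-7-5-14-12-12-7-15-9-6-13-4z"/><path data-summit="149 591" data-sink="446 18" d="M183 482l-16 14-45 1-2 12 0 16-4 9-8 6-16 3 8 6 4 20-4 15 1 8 97-1 0-4-11-14 1-16-6-23-4-7 0-6 9-9 5-12-2-9z"/><path data-summit="129 146" data-sink="17 17" d="M149 16l-93 1 10 42 13 27-4 17 15 0 21-11 9-10 12 3 10-10 14-24z"/><path data-summit="570 264" data-sink="446 18" d="M492 163l-10 13 14 24 33 37 3 11 12 19 40 33 7 0 1-76-13-1-15-12-28-13-24-28z"/>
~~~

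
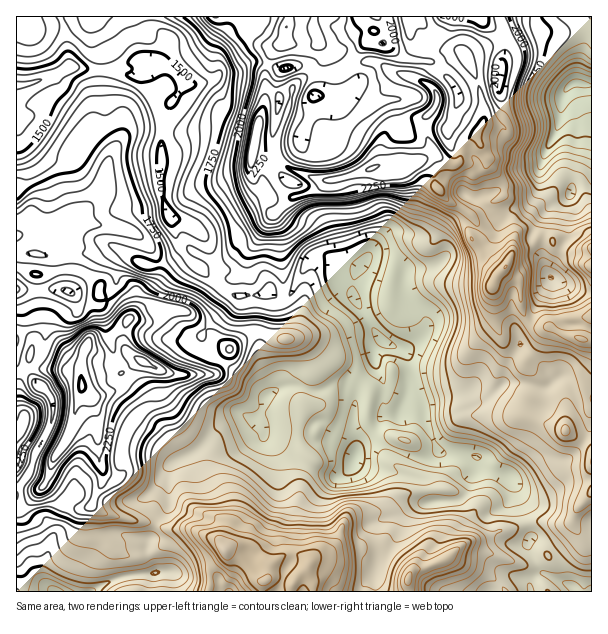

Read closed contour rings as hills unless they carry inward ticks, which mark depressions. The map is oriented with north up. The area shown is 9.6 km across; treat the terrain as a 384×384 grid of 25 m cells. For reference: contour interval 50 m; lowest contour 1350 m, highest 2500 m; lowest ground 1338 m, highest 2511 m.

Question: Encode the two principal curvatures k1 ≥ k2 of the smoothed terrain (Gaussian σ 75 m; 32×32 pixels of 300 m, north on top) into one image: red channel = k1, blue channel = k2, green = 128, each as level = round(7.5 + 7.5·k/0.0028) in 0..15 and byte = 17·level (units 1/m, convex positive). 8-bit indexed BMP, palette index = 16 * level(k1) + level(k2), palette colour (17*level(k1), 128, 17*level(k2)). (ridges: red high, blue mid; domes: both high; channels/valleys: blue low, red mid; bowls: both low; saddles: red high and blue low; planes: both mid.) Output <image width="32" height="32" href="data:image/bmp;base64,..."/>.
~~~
<image width="32" height="32" href="data:image/bmp;base64,Qk02CAAAAAAAADYEAAAoAAAAIAAAACAAAAABAAgAAAAAAAAEAAATCwAAEwsAAAABAAAAAAAAAIAAABGAAAAigAAAM4AAAESAAABVgAAAZoAAAHeAAACIgAAAmYAAAKqAAAC7gAAAzIAAAN2AAADugAAA/4AAAACAEQARgBEAIoARADOAEQBEgBEAVYARAGaAEQB3gBEAiIARAJmAEQCqgBEAu4ARAMyAEQDdgBEA7oARAP+AEQAAgCIAEYAiACKAIgAzgCIARIAiAFWAIgBmgCIAd4AiAIiAIgCZgCIAqoAiALuAIgDMgCIA3YAiAO6AIgD/gCIAAIAzABGAMwAigDMAM4AzAESAMwBVgDMAZoAzAHeAMwCIgDMAmYAzAKqAMwC7gDMAzIAzAN2AMwDugDMA/4AzAACARAARgEQAIoBEADOARABEgEQAVYBEAGaARAB3gEQAiIBEAJmARACqgEQAu4BEAMyARADdgEQA7oBEAP+ARAAAgFUAEYBVACKAVQAzgFUARIBVAFWAVQBmgFUAd4BVAIiAVQCZgFUAqoBVALuAVQDMgFUA3YBVAO6AVQD/gFUAAIBmABGAZgAigGYAM4BmAESAZgBVgGYAZoBmAHeAZgCIgGYAmYBmAKqAZgC7gGYAzIBmAN2AZgDugGYA/4BmAACAdwARgHcAIoB3ADOAdwBEgHcAVYB3AGaAdwB3gHcAiIB3AJmAdwCqgHcAu4B3AMyAdwDdgHcA7oB3AP+AdwAAgIgAEYCIACKAiAAzgIgARICIAFWAiABmgIgAd4CIAIiAiACZgIgAqoCIALuAiADMgIgA3YCIAO6AiAD/gIgAAICZABGAmQAigJkAM4CZAESAmQBVgJkAZoCZAHeAmQCIgJkAmYCZAKqAmQC7gJkAzICZAN2AmQDugJkA/4CZAACAqgARgKoAIoCqADOAqgBEgKoAVYCqAGaAqgB3gKoAiICqAJmAqgCqgKoAu4CqAMyAqgDdgKoA7oCqAP+AqgAAgLsAEYC7ACKAuwAzgLsARIC7AFWAuwBmgLsAd4C7AIiAuwCZgLsAqoC7ALuAuwDMgLsA3YC7AO6AuwD/gLsAAIDMABGAzAAigMwAM4DMAESAzABVgMwAZoDMAHeAzACIgMwAmYDMAKqAzAC7gMwAzIDMAN2AzADugMwA/4DMAACA3QARgN0AIoDdADOA3QBEgN0AVYDdAGaA3QB3gN0AiIDdAJmA3QCqgN0Au4DdAMyA3QDdgN0A7oDdAP+A3QAAgO4AEYDuACKA7gAzgO4ARIDuAFWA7gBmgO4Ad4DuAIiA7gCZgO4AqoDuALuA7gDMgO4A3YDuAO6A7gD/gO4AAID/ABGA/wAigP8AM4D/AESA/wBVgP8AZoD/AHeA/wCIgP8AmYD/AKqA/wC7gP8AzID/AN2A/wDugP8A/4D/AKZylaiikKOEhGLmgpbqtMe3lqZzg/mkY4WWpKSDtHKUlqSomKintZNiY7XGxZa2lbiop3OC1/b32KaVxrWWlah2hJaIl5iXlaWFt/rHtqa2yNimpZWEt5X5xqWDc5WVuJeWc5SDg7S01fjWtpamlpaHtOdzl4WmqJaltdikpcm21XO16OnktZZzpre3uIZ1lXSE+MWXlXKDlKWEdYWFttbS+pNj5ZSCk4SldJWnhmSnppKGpbe3tbXFlriEhIWFx5D1pWLW1tmUdIeHp5eFhpe1YmJzlJWmp5Vlk1GFqJaVkMD3cfdztnVkhIaWhoaGhrimY3W3lINjk2ODlqaWdJTWgPfE54SmdXWWhaeGZYaXlYaVlbbYtpKVhZanh5bZs/qwoua2hYWVlpWGlnR2h5eGl4S3lHSDpsq3t7mnpdiE2MBw98mVdpaohmSDk4SGmKiohLeGdXSGp4eGqJd1poayUKX4pqWmdLXHpsemZHSFlZV1t6aGhJemdYV0pYWGlsTS2fd0ldb49+bl46aEdISWqKaUtqWVp8iGhpa4dWWFyIK3+Mei9oNyc3Po2JLHyKWmmHSDgoSGyKaWtZOWhce2pqO29dTEhIWEo7bF5ufoyLeXg5SnhXOWtsiCttnWxZaXlnGBpfrE9/nWlnOVZKaWhpaRuZeFVHWm1pPzt8bWkqNyYceSxraWl5WBcoODo7aFdIW4hZWmlqf6o8RSY4LX6LXFyLXHlIV0cpanhbWip3WGhbeElqaVlvjWt0BilZSElZWFhHCypIOlpaeFtpRxdIVklpSmg1LVpPmDksXHloaYl3OEt/mTpnOVlcWlpnV0hGOElqeUg/iE9qLXs7a3ppeot7fHpWCCZIaEyeqVlZaXhnNzhHTE1nW1pZWVlseWh6iXhrenkKiGhobG1/aDhJWFY5aFx/SjlsWEhXOFpJeIhreop3SCuKaWtrW1ovb558e2t7P4YJOU2KO0lLWmhoV1t8iHdHOGlqbX1rX1xaXm+OjoxqXXtumUY5LJqGWWt3WW2IZ0dHWGhab3tVJ0dGOmt6fF1rOlx6V0cKeGdXWnp4WmyJWUl4eEhvfEcoeHhpXGY8WChNim2siRlIaGdYa4l5e4lXSGqIOG+LLFlYeGhabF59aBt8fHh5SDh5enhaiYqKiThoSWlIX3o/dRhHWWlHFg+HDWkvRkY3KXgoGDlpWEhIaXdINihfei9sSXhmS35/eyc/Zx9YaGUmGYmINyppZ1dYWHlmOVs6KAlZel5taikpS4yIPkx7aVlJiplKaXh5andISmhba22La3p6dxYLanpcm5xfellbe1mKeUl5iHh4R0dafFp4S2tbeFlaai16e0lYTD1nOXp5Y="/>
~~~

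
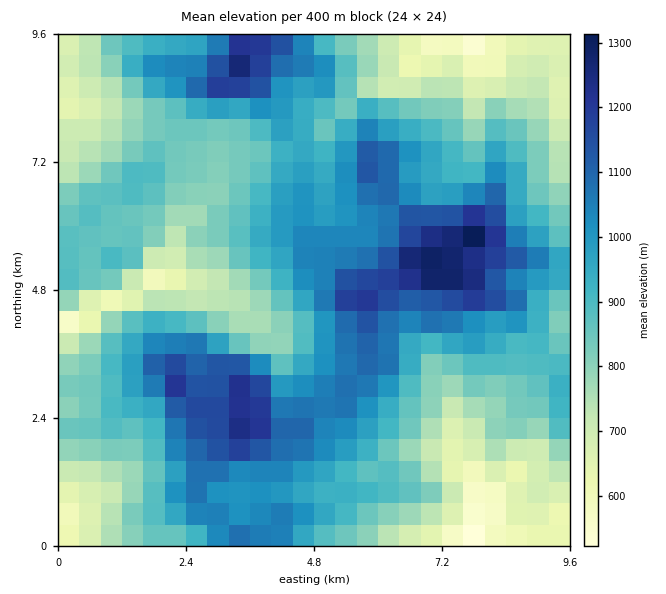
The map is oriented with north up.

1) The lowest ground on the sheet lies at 500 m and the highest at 1350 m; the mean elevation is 900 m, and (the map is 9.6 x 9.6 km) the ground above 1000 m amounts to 27.8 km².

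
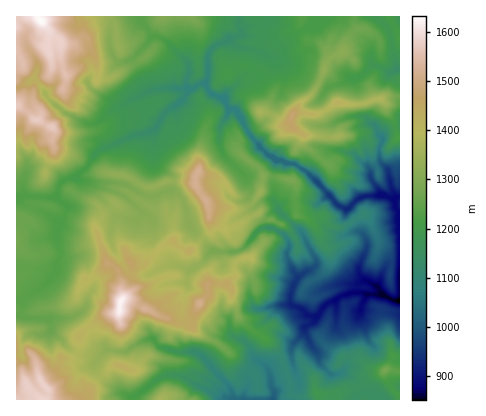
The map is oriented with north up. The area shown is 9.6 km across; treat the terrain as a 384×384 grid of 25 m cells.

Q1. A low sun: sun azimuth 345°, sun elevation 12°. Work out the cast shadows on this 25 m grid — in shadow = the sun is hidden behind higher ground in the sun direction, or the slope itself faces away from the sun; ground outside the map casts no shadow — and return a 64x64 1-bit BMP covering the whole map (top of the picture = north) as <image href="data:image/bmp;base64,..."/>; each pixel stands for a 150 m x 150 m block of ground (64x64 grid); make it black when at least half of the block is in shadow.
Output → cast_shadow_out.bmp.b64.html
<image width="64" height="64" href="data:image/bmp;base64,Qk0+AgAAAAAAAD4AAAAoAAAAQAAAAEAAAAABAAEAAAAAAAACAAATCwAAEwsAAAIAAAAAAAAA////AAAAAAAAAnwAB+AAAAAB/gCEAAAAAAH+A5AAAAQAAf+b/AAADgAA///sAAQGAAAB/9wgAAAAAAO//GAAAAAAcP/w8AAAAAD5/8PwAAAAAv//hwQAAAAD///vDAAAAAH///4YAAAAAf/j/AAAAAAB/4P8AAAAAOA+A/7g4AAAYBAB//mwAAAwAADv+zwBABAAAC/8DwMACA4AZjwfwAAIAAAGHD8YAAAAAAf/H/kAAAwAA//P+QAAAA4Hn8fMAAAADgB/t8AAAAAEeH1nwAAAAAD+fMPAAAAAANc9gAAAAAAAw42HYAAAAADD/4/gAAAAAIHzgMAAAAAAGMIAAAAAAAAYQAMAAAAABACAB4AEgAAEDOB/9B+AAwwAQD/9H4AA0AAAf+0Pw+AAAAD/OwfgAAAAAfD3p/AAAAAP4/f/8AAAAB/h/3+AAAAAP+P/+4QAAAB////pwQAAAP///aHwwAAB///8sYAcAAHmAP6weAIAQMD5/4D4AABgw///gP8AgCRB//8B/8DADAAP/wP/4GAIAMAYB//wEHAAYAAML/AA8AAwAM5/8fcwABAAbnj8AwAAEABiOD4AAAACwCAADgAAAAPAABBmAQAAAgAAICABAAAAAAAAAAGAAAAAAAAAAMAAAAAAAACAMAAAAAAAAAAAAAAAAAAAAAAAAAAAAAAAAAAAAA=="/>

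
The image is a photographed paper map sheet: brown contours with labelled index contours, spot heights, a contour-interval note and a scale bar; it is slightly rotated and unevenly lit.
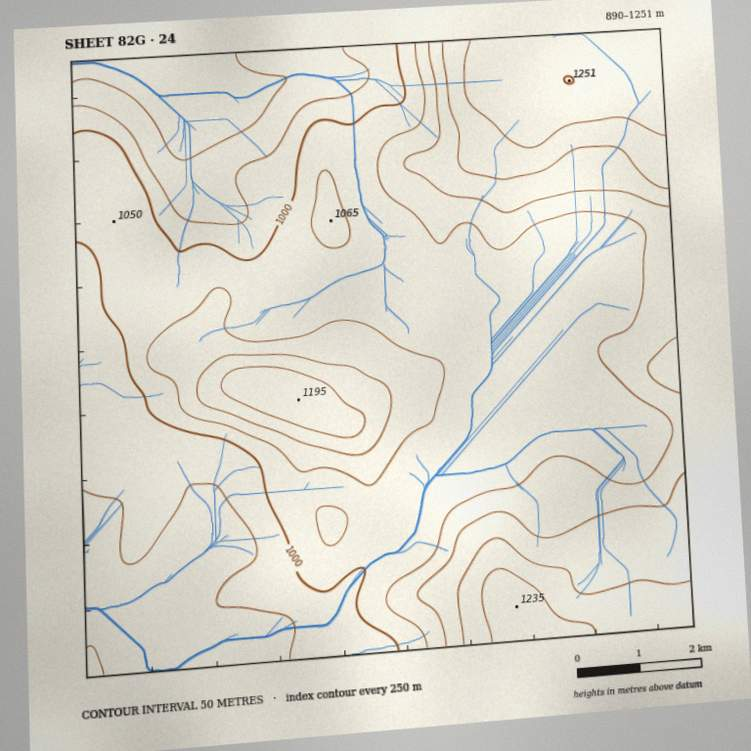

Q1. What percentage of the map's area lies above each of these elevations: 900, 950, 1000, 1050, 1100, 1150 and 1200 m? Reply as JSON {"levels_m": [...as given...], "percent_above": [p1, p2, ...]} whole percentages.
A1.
{"levels_m": [900, 950, 1000, 1050, 1100, 1150, 1200], "percent_above": [97, 85, 72, 38, 23, 14, 7]}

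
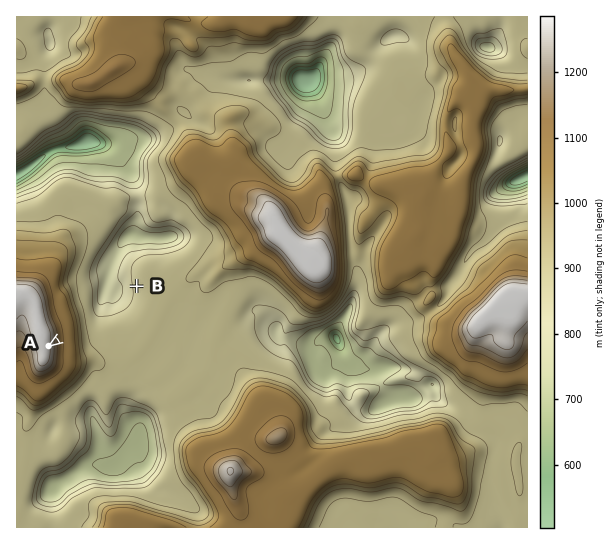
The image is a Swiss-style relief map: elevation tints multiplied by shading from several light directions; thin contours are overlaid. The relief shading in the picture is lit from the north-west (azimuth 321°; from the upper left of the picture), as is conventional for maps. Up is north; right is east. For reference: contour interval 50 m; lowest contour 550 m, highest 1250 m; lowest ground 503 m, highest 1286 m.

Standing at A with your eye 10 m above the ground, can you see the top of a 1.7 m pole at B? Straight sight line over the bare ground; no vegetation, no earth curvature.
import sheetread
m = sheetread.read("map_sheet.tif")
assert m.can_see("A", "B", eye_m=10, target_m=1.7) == True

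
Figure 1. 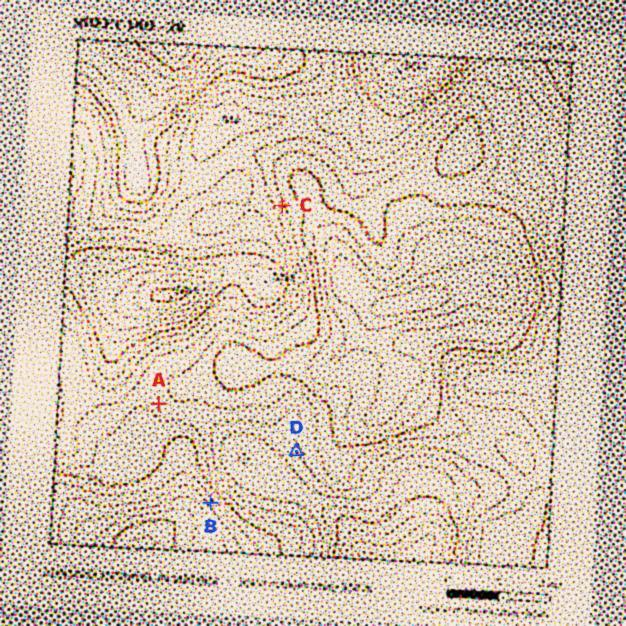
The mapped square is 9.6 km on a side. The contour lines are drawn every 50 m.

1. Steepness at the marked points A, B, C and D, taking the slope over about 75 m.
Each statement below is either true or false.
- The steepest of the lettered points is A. false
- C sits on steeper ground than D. true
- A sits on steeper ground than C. false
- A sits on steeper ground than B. false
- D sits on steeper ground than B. false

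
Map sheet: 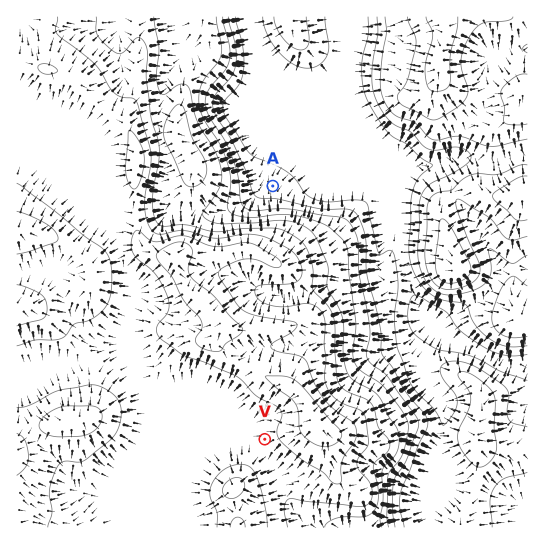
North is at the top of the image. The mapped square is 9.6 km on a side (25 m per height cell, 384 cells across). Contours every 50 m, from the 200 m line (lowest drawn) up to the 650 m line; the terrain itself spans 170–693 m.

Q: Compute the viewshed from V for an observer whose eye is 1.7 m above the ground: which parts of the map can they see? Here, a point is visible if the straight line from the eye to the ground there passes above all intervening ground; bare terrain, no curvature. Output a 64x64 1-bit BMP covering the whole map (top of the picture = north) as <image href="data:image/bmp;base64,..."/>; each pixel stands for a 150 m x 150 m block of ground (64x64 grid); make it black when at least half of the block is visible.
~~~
<image width="64" height="64" href="data:image/bmp;base64,Qk0+AgAAAAAAAD4AAAAoAAAAQAAAAEAAAAABAAEAAAAAAAACAAATCwAAEwsAAAIAAAAAAAAA////AAAAAAD/gAAAAAAAAP/AAAAAAAAA/+AAAAAAAAD/+AAAAAAAAP/+AAPAAAAA/v+AD4AAAAD8/+AfgAAAAPj/+D8AAAAA8P/+PwAAAADg///+AAAAAAD///8AAAAAAP///8AAAAAA///+AAAAAAB///4AAAAAAH///wAAAAAAP///8AAAAAA////gAAAAAD///4AAAAAAP//+AAAAAAA+P/gAAAAAAHw/8AAAAAAB8D/gAAAAAJ/wP4AAAAAA/+AgAAAAAAD/4AAAAAAAAP/wAAAAAAAA//AAAAAAAAD/8AAAAAAAAD/wAAAAAAAADHAAAAAAAAAAIAAAAAAAAAAgAAAAAAAAAAAAAAAAAAAAAAAAAAAAAAAAAAAAAAAAgAAAAAAAAADgAAAAAAAAAAAAAAAAAAAAAAAAAAAAAAAAAAAAAAAAAAAAAAAAAAAAAAAAAAAAAAAAAAAAAAAAAAAAAAAAAAAAAAAAAAAAAAAAAAAAAAAAAAAAAAAAAAAAAAAAAAAAAAAAAAAAAAAAAAAAAAAAAAAAAAAAAAAAAAAAAAAAAAAAAAAAAAAAAAAAAAAAAAAAAAAAAAAAAAAAAAAAAAAAAAAAAAAAAAAAAAAAAAAAAAAAAAAAAAAAAAAAAAAAAAAAAAAAAAAAAAAAAAAAAAAAAAAAAAAAAAAAAAAAAAAAAAAAAA=="/>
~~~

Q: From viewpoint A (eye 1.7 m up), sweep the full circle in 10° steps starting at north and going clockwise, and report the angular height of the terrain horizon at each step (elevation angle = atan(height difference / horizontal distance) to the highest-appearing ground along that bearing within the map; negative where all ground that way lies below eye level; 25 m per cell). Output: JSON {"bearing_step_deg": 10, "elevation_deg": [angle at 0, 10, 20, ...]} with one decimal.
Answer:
{"bearing_step_deg": 10, "elevation_deg": [0.1, 0.7, -0.5, -0.4, 1.8, 2.6, 2.6, 1.7, 0.8, 1.8, 2.0, 2.2, 3.8, 6.5, 9.4, 11.8, 13.6, 14.7, 15.1, 15.3, 15.4, 14.4, 12.1, 10.7, 9.8, 7.3, 8.4, 9.5, 9.9, 9.3, 7.7, 5.7, 3.8, 2.9, 2.4, -0.8]}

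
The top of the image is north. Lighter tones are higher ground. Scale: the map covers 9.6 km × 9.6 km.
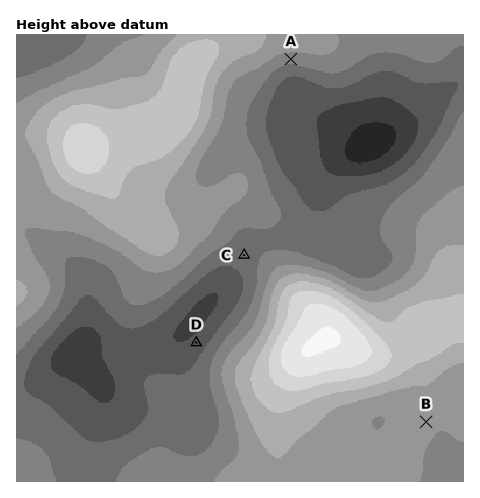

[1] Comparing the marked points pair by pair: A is above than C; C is below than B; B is above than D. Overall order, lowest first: D C A B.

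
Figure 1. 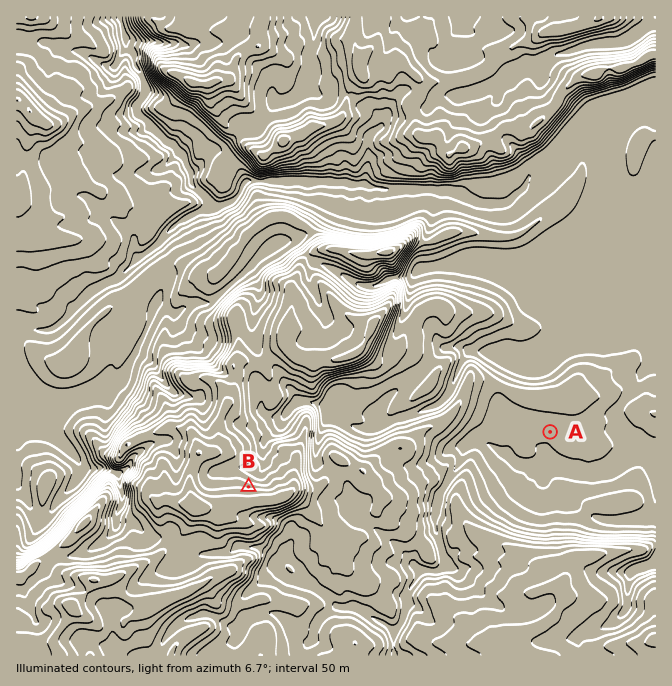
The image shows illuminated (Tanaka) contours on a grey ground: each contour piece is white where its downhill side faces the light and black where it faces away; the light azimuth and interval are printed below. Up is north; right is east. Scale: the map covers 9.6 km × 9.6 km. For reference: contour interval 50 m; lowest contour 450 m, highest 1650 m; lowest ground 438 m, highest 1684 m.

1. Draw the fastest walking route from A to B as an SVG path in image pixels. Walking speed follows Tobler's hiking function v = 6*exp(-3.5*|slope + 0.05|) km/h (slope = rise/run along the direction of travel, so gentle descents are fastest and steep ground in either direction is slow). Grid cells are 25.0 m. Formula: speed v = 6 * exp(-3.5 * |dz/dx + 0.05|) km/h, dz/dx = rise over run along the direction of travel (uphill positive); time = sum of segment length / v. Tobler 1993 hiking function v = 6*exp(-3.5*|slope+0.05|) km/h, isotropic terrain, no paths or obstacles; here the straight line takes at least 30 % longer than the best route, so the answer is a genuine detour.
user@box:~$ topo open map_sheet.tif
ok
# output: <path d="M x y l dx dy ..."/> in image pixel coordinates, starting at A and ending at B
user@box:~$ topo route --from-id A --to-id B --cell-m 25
<path d="M550 432l-6-4-34 0-6-3-34 0-33 17-5 5-4 6-3 4-17 8-10 0-10 5-10 0-10-5-10 0-6 3-12 0-6 4-4 3-3 2-15 15-4-7 0 2-10-20-3 0-7 3-6 7-7 3-5 5-3 2-18 0"/>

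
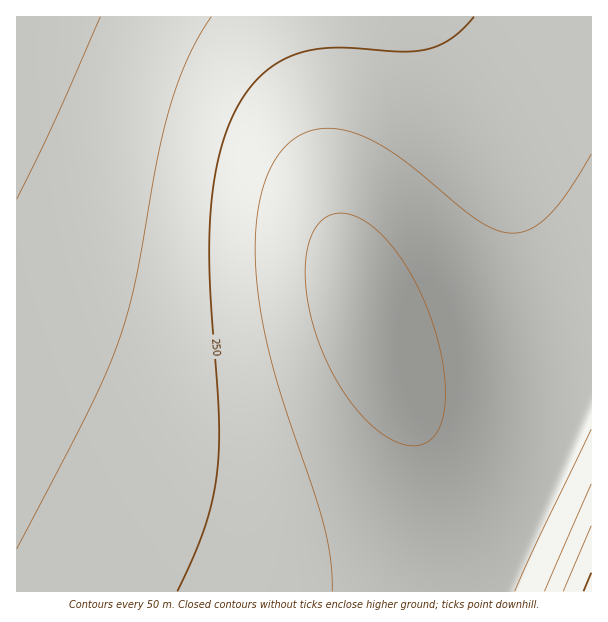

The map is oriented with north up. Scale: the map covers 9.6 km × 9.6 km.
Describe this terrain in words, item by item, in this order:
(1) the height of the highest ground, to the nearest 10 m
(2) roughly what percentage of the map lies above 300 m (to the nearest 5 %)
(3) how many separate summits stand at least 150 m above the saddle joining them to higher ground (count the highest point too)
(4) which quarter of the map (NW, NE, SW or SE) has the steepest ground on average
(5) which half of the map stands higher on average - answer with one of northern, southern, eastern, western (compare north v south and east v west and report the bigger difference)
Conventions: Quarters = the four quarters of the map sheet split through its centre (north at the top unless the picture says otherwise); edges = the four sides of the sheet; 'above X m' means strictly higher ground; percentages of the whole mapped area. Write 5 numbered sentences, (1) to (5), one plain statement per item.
(1) The highest ground is at about 510 m.
(2) Ground above 300 m makes up about 40 % of the sheet.
(3) 1 summit rises at least 150 m above its surroundings.
(4) The steepest ground, on average, is in the north-west quarter.
(5) The eastern half stands higher on average than the western half.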